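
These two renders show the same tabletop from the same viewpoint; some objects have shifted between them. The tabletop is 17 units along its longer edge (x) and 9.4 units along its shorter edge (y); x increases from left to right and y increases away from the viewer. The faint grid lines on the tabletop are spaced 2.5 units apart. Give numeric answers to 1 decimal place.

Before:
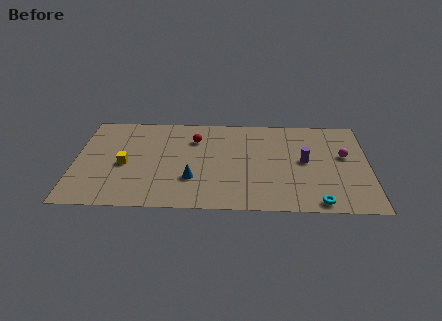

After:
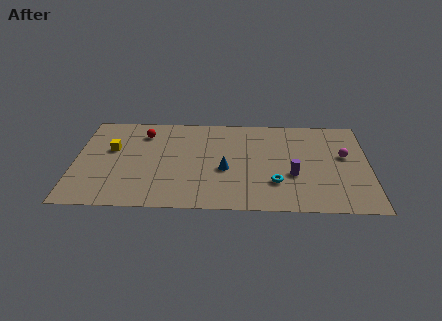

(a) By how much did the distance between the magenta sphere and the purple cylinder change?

+1.2

The distance was about 2.4 in the first image and 3.6 in the second, so they moved 1.2 units further apart.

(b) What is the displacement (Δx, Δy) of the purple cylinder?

(-0.7, -1.4)

The purple cylinder started near (13.3, 4.9) and ended near (12.6, 3.5).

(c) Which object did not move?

the magenta sphere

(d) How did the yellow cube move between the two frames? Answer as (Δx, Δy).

(-0.8, 1.5)

The yellow cube was at about (2.9, 4.2) and moved to about (2.1, 5.7).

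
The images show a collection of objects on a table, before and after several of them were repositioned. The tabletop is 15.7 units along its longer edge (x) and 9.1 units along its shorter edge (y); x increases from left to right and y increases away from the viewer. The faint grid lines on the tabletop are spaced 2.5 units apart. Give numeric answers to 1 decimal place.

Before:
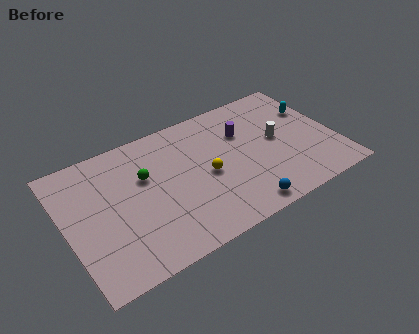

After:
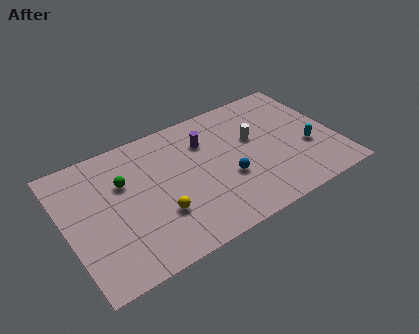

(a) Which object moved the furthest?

the yellow sphere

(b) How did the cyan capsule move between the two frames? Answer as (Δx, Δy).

(-0.8, -2.7)

From the two frames, the cyan capsule sits at roughly (14.8, 6.1) before and (14.0, 3.4) after.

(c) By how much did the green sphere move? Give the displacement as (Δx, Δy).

(-1.2, 0.2)

From the two frames, the green sphere sits at roughly (4.7, 5.8) before and (3.5, 6.0) after.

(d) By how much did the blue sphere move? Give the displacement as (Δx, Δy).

(-0.4, 2.4)

The blue sphere started near (9.6, 1.0) and ended near (9.2, 3.4).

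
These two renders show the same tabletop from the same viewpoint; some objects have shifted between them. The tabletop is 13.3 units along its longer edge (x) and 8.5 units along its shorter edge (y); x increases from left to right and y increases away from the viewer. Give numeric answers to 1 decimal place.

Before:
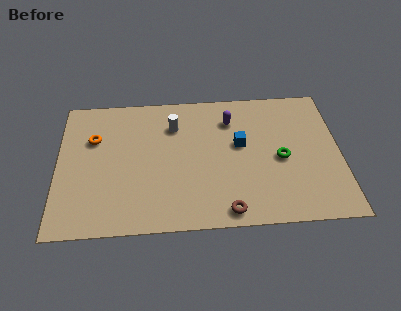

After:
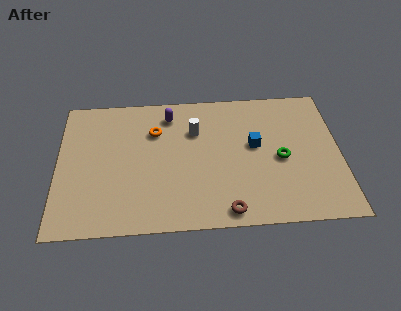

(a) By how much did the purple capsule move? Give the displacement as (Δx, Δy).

(-2.9, 0.5)

The purple capsule was at about (8.2, 6.5) and moved to about (5.3, 7.0).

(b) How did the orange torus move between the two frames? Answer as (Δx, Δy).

(2.9, 0.3)

From the two frames, the orange torus sits at roughly (1.7, 5.7) before and (4.6, 6.0) after.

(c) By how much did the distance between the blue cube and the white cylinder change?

-0.4

Before: roughly 3.4 units apart; after: 3.0. That's 0.4 units closer together.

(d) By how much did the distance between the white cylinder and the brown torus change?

-0.7

Before: roughly 5.9 units apart; after: 5.2. That's 0.7 units closer together.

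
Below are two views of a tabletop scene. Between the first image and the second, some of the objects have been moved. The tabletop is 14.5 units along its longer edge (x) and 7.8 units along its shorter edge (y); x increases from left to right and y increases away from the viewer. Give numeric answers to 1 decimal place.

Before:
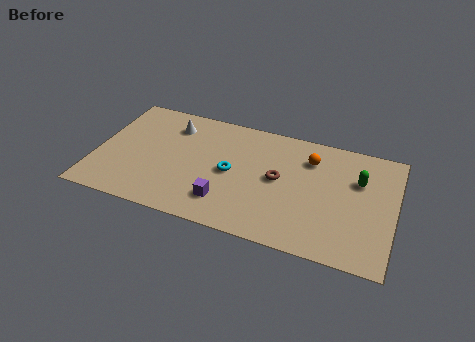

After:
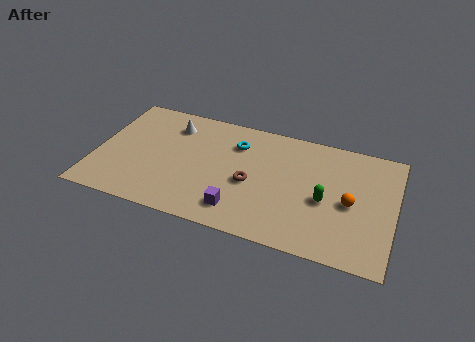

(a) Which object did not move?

the white cone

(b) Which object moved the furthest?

the orange sphere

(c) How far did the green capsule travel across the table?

2.3

From (12.7, 5.2) to (11.2, 3.4), the green capsule covered √(1.5² + 1.8²) ≈ 2.3 units.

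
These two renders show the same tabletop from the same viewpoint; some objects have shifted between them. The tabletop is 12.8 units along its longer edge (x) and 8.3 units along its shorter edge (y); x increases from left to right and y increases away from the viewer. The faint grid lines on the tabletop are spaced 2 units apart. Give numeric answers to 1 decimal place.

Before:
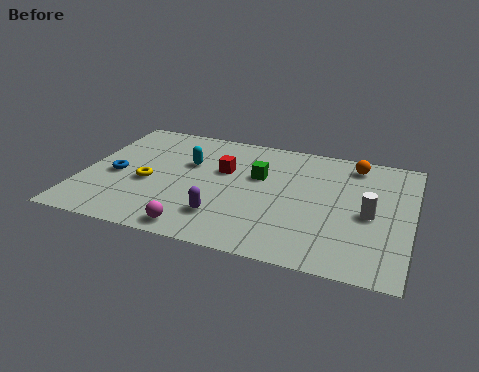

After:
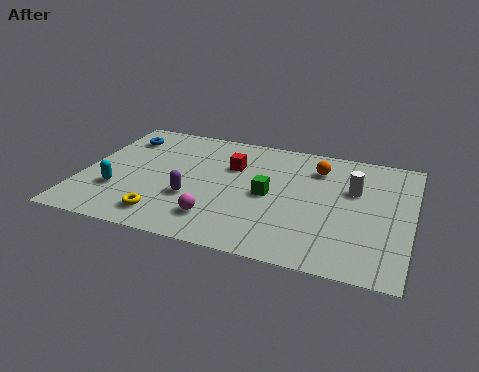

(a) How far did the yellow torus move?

2.3

From (2.6, 3.5) to (3.5, 1.4), the yellow torus covered √(0.9² + 2.1²) ≈ 2.3 units.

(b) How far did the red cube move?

0.5

From (5.4, 5.2) to (5.7, 5.6), the red cube covered √(0.3² + 0.4²) ≈ 0.5 units.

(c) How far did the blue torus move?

2.8

From (1.3, 3.7) to (1.2, 6.5), the blue torus covered √(0.1² + 2.8²) ≈ 2.8 units.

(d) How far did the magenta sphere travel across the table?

1.1

The magenta sphere was near (4.8, 0.9) before and (5.5, 1.8) after, so it travelled √(0.7² + 0.9²) ≈ 1.1 units.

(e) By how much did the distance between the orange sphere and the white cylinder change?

-1.5

The distance was about 3.4 in the first image and 1.9 in the second, so they moved 1.5 units closer together.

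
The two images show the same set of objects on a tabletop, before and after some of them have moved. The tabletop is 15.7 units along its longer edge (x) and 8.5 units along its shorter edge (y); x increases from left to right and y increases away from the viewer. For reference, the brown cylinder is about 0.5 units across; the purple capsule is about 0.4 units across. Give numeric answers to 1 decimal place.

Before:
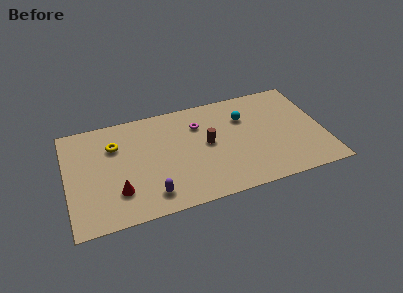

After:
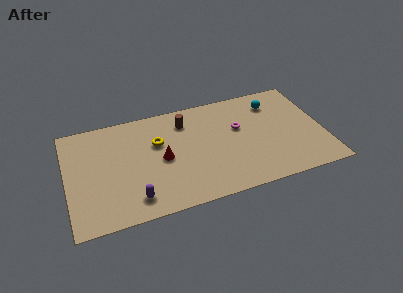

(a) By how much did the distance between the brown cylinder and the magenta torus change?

+1.8

They were about 1.7 units apart before and 3.5 after — 1.8 units further apart.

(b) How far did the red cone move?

3.3

From (3.0, 2.3) to (5.8, 4.1), the red cone covered √(2.8² + 1.8²) ≈ 3.3 units.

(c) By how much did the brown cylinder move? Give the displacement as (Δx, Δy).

(-1.2, 2.2)

The brown cylinder started near (8.6, 4.5) and ended near (7.4, 6.7).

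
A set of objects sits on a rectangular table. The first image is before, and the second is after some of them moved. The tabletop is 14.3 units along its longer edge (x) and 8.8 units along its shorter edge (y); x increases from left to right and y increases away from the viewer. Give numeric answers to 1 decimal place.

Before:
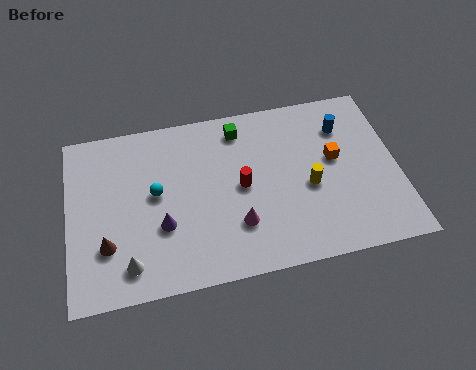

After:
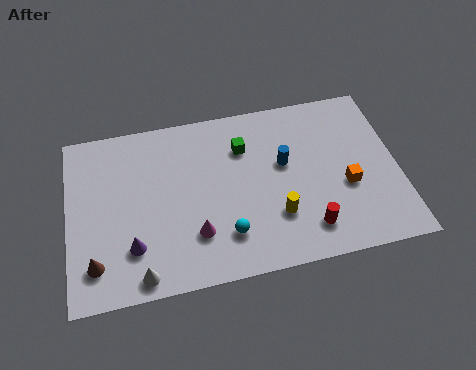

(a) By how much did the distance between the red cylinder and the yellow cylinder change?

-1.4

They were about 3.0 units apart before and 1.6 after — 1.4 units closer together.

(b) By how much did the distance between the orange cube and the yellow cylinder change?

+1.5

The distance was about 1.7 in the first image and 3.2 in the second, so they moved 1.5 units further apart.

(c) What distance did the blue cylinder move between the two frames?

3.0

The blue cylinder moved from about (12.1, 6.6) to (9.4, 5.2), a distance of √(2.7² + 1.4²) ≈ 3.0.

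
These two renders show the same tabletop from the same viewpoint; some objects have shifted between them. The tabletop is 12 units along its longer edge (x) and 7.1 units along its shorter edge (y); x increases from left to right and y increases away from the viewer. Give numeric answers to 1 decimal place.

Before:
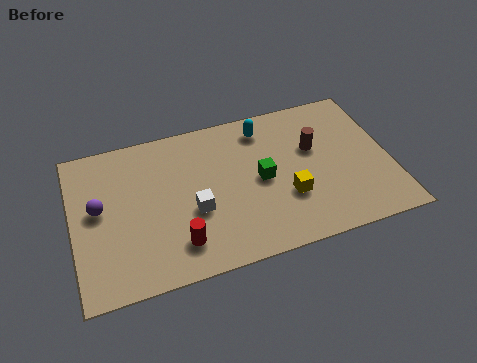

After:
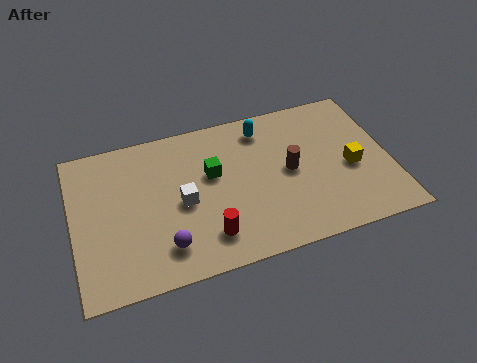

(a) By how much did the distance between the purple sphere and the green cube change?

-2.7

Before: roughly 6.1 units apart; after: 3.4. That's 2.7 units closer together.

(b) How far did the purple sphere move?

3.3

The purple sphere was near (1.0, 3.9) before and (3.3, 1.5) after, so it travelled √(2.3² + 2.4²) ≈ 3.3 units.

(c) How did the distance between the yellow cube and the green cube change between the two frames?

+3.9

Before: roughly 1.4 units apart; after: 5.3. That's 3.9 units further apart.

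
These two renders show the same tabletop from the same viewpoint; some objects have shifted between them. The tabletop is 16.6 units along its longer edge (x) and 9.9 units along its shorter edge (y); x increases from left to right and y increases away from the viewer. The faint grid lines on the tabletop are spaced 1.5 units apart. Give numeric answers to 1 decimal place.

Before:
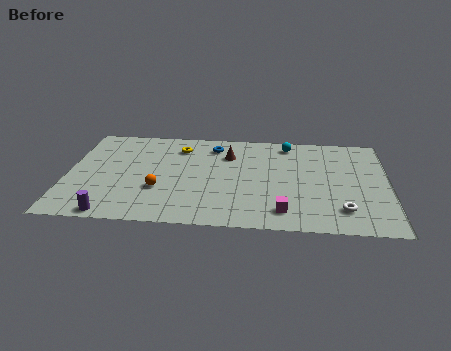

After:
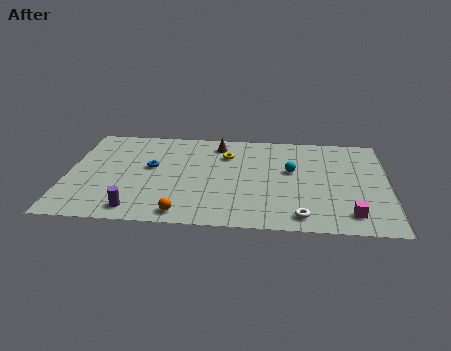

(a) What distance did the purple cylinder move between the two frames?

1.3

From (2.5, 0.8) to (3.7, 1.3), the purple cylinder covered √(1.2² + 0.5²) ≈ 1.3 units.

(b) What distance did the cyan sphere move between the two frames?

2.8

The cyan sphere moved from about (11.4, 8.6) to (11.6, 5.8), a distance of √(0.2² + 2.8²) ≈ 2.8.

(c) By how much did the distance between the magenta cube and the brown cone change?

+3.3

The distance was about 6.2 in the first image and 9.5 in the second, so they moved 3.3 units further apart.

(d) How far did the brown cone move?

1.3

The brown cone moved from about (8.3, 7.2) to (7.7, 8.3), a distance of √(0.6² + 1.1²) ≈ 1.3.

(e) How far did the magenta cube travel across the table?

3.4

From (11.2, 1.7) to (14.6, 1.7), the magenta cube covered √(3.4² + 0.0²) ≈ 3.4 units.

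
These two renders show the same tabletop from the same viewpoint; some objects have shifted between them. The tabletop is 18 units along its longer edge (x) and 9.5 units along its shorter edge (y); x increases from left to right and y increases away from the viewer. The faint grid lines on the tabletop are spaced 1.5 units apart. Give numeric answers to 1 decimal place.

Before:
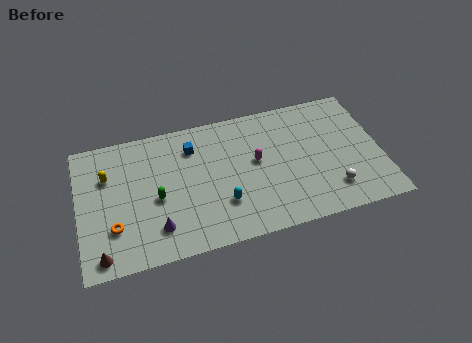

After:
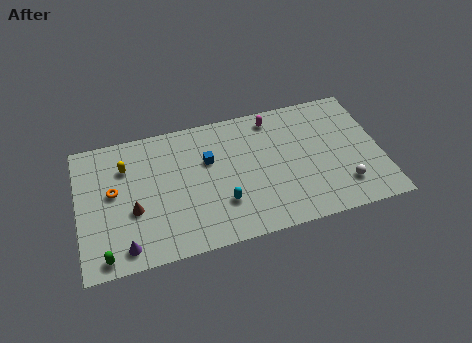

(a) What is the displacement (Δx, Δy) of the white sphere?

(0.7, 0.1)

From the two frames, the white sphere sits at roughly (14.9, 2.1) before and (15.6, 2.2) after.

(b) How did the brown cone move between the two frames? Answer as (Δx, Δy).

(2.0, 2.6)

The brown cone started near (1.2, 1.1) and ended near (3.2, 3.7).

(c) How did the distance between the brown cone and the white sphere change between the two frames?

-1.2

They were about 13.7 units apart before and 12.5 after — 1.2 units closer together.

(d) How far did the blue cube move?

1.5

The blue cube moved from about (6.9, 7.3) to (7.8, 6.1), a distance of √(0.9² + 1.2²) ≈ 1.5.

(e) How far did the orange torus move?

2.5

The orange torus moved from about (2.0, 2.8) to (2.1, 5.3), a distance of √(0.1² + 2.5²) ≈ 2.5.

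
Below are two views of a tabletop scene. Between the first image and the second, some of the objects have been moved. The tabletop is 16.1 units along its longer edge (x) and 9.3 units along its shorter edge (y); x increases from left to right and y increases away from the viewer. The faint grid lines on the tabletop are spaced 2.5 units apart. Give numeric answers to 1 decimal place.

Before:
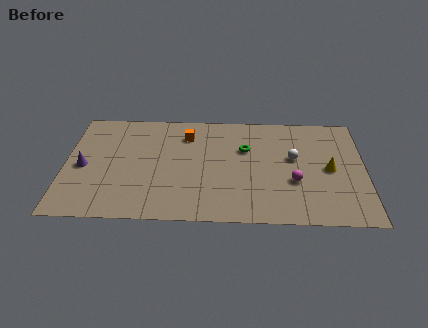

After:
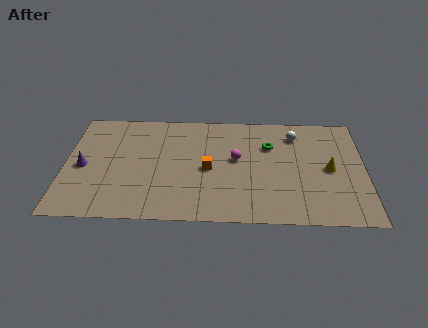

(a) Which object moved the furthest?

the magenta sphere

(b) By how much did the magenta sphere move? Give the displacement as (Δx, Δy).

(-3.1, 1.8)

The magenta sphere started near (12.3, 3.4) and ended near (9.2, 5.2).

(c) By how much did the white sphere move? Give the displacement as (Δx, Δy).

(0.1, 2.0)

The white sphere was at about (12.3, 5.4) and moved to about (12.4, 7.4).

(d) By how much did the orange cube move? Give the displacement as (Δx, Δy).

(1.2, -2.9)

The orange cube was at about (6.5, 7.2) and moved to about (7.7, 4.3).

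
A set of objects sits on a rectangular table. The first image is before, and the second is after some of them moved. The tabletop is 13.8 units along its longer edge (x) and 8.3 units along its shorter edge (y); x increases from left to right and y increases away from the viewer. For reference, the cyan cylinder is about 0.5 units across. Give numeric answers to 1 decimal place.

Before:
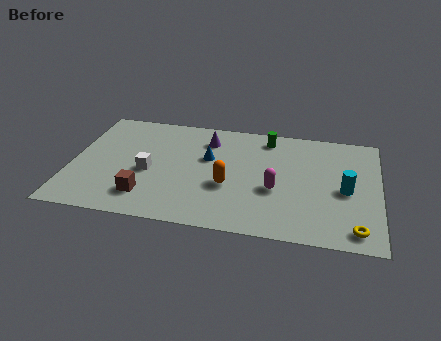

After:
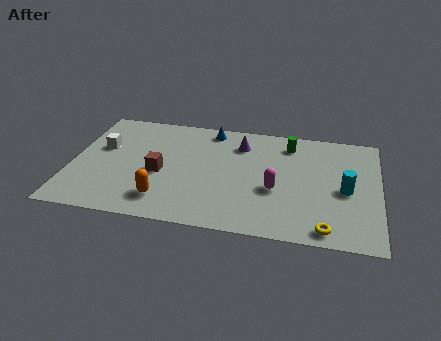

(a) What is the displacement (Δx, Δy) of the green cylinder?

(1.0, -0.3)

The green cylinder was at about (8.7, 7.1) and moved to about (9.7, 6.8).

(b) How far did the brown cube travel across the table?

1.9

From (3.5, 1.8) to (4.0, 3.6), the brown cube covered √(0.5² + 1.8²) ≈ 1.9 units.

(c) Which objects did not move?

the cyan cylinder and the magenta capsule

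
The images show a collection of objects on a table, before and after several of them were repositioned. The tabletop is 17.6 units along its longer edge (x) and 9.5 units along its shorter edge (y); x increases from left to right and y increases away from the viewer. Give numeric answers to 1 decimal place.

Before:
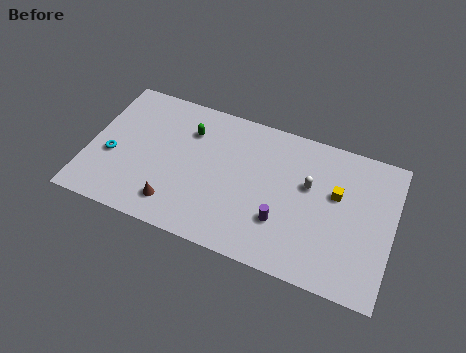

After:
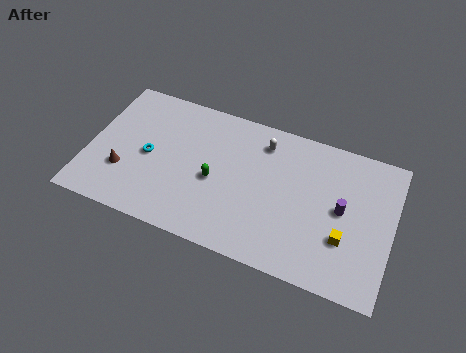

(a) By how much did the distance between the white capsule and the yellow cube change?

+5.3

They were about 1.6 units apart before and 6.9 after — 5.3 units further apart.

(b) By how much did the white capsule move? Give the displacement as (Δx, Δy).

(-2.8, 1.9)

The white capsule started near (12.7, 5.8) and ended near (9.9, 7.7).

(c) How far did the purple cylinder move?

3.9

From (11.4, 2.9) to (14.7, 4.9), the purple cylinder covered √(3.3² + 2.0²) ≈ 3.9 units.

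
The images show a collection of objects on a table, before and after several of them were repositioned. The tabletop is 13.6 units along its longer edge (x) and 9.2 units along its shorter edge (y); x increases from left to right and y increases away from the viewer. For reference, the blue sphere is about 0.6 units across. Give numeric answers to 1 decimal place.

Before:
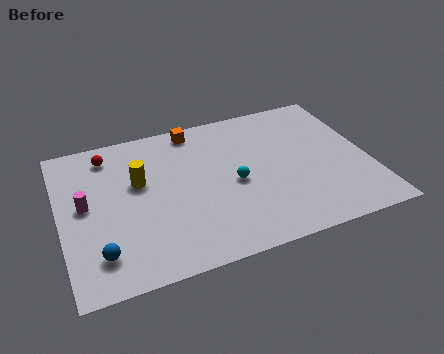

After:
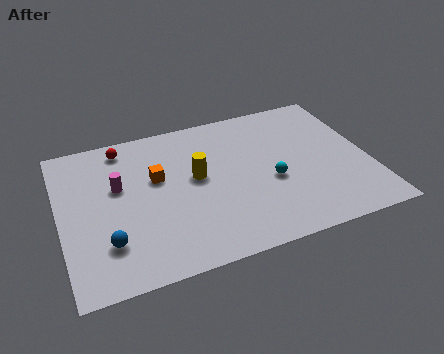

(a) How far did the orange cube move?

3.2

The orange cube was near (6.2, 8.2) before and (4.3, 5.6) after, so it travelled √(1.9² + 2.6²) ≈ 3.2 units.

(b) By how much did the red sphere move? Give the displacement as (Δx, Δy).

(0.7, 0.3)

The red sphere was at about (2.3, 7.7) and moved to about (3.0, 8.0).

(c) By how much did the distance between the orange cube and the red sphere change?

-1.2

They were about 3.9 units apart before and 2.7 after — 1.2 units closer together.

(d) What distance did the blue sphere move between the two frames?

0.6

From (1.5, 1.9) to (1.9, 2.4), the blue sphere covered √(0.4² + 0.5²) ≈ 0.6 units.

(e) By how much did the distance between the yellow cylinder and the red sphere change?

+1.8

They were about 2.4 units apart before and 4.2 after — 1.8 units further apart.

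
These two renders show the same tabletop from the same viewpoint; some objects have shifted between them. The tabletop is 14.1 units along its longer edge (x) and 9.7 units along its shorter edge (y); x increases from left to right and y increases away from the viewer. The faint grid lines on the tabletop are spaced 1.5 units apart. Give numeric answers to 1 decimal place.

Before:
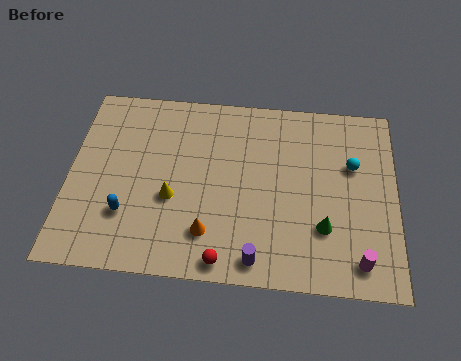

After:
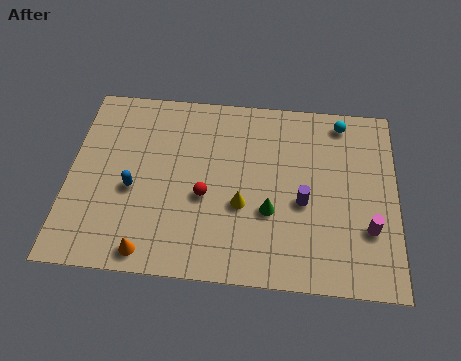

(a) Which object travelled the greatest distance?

the purple cylinder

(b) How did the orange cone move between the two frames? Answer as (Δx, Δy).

(-2.5, -1.2)

The orange cone was at about (6.1, 2.2) and moved to about (3.6, 1.0).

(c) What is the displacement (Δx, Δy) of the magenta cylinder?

(0.4, 1.6)

From the two frames, the magenta cylinder sits at roughly (12.5, 1.4) before and (12.9, 3.0) after.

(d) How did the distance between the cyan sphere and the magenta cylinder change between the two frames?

+0.8

Before: roughly 4.8 units apart; after: 5.6. That's 0.8 units further apart.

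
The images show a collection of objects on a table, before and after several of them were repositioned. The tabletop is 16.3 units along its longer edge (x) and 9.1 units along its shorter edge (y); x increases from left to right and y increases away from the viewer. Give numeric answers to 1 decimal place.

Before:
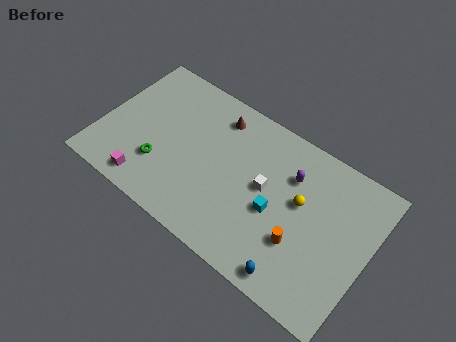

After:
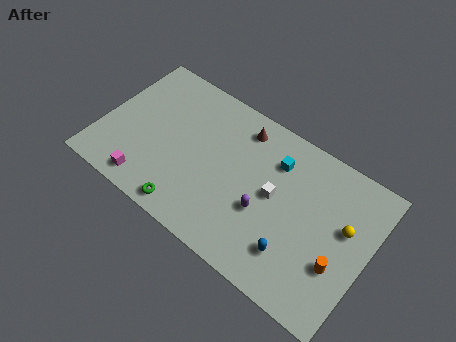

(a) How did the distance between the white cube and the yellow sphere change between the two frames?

+2.1

They were about 2.1 units apart before and 4.2 after — 2.1 units further apart.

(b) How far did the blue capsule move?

1.2

The blue capsule was near (12.6, 1.0) before and (12.3, 2.2) after, so it travelled √(0.3² + 1.2²) ≈ 1.2 units.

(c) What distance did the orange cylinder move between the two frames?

2.3

From (12.5, 3.0) to (14.8, 3.1), the orange cylinder covered √(2.3² + 0.1²) ≈ 2.3 units.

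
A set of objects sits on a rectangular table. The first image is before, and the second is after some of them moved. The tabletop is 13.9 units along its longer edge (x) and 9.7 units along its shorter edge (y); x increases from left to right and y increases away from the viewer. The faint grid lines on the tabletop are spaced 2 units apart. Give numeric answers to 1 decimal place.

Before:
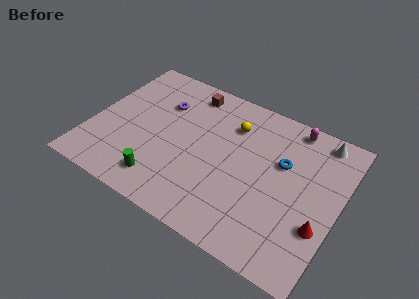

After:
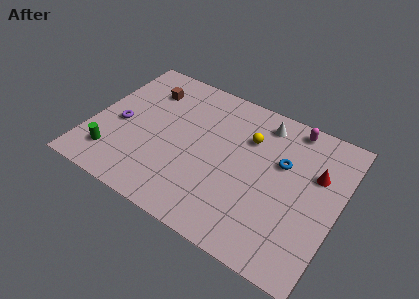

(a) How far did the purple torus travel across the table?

3.2

From (3.6, 6.8) to (1.6, 4.3), the purple torus covered √(2.0² + 2.5²) ≈ 3.2 units.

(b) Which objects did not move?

the blue torus and the magenta capsule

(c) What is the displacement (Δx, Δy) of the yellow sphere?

(1.0, -0.4)

The yellow sphere was at about (7.6, 7.2) and moved to about (8.6, 6.8).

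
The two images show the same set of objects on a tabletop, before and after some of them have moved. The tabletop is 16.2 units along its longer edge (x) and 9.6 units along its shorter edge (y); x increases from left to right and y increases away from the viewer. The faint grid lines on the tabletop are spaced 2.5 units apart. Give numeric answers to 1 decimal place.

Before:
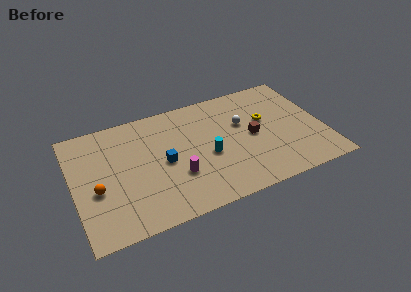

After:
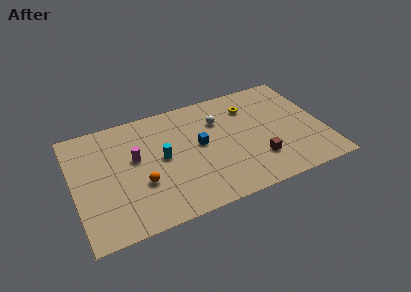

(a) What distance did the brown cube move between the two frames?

2.1

The brown cube was near (11.6, 4.7) before and (11.7, 2.6) after, so it travelled √(0.1² + 2.1²) ≈ 2.1 units.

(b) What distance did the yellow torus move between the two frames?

1.7

The yellow torus moved from about (12.6, 5.8) to (11.7, 7.3), a distance of √(0.9² + 1.5²) ≈ 1.7.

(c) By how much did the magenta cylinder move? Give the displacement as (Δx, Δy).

(-2.5, 2.4)

From the two frames, the magenta cylinder sits at roughly (6.5, 3.2) before and (4.0, 5.6) after.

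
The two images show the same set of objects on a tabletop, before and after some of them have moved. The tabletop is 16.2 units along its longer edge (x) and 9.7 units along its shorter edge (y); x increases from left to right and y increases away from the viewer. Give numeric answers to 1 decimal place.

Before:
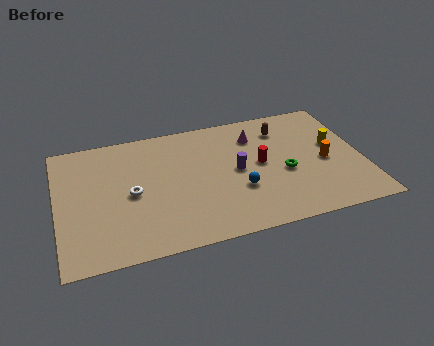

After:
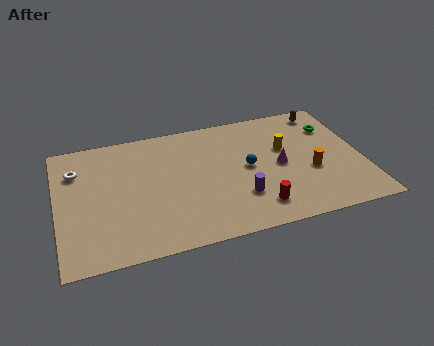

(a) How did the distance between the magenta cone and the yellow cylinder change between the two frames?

-3.1

The distance was about 4.5 in the first image and 1.4 in the second, so they moved 3.1 units closer together.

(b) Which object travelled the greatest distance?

the green torus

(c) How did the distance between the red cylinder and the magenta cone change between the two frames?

+1.0

They were about 2.3 units apart before and 3.3 after — 1.0 units further apart.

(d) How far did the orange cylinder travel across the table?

1.0

The orange cylinder was near (14.2, 4.4) before and (13.4, 3.8) after, so it travelled √(0.8² + 0.6²) ≈ 1.0 units.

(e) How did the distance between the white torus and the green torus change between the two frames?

+5.7

They were about 8.1 units apart before and 13.8 after — 5.7 units further apart.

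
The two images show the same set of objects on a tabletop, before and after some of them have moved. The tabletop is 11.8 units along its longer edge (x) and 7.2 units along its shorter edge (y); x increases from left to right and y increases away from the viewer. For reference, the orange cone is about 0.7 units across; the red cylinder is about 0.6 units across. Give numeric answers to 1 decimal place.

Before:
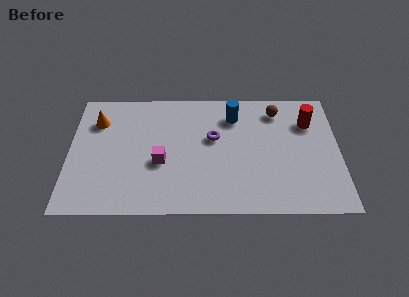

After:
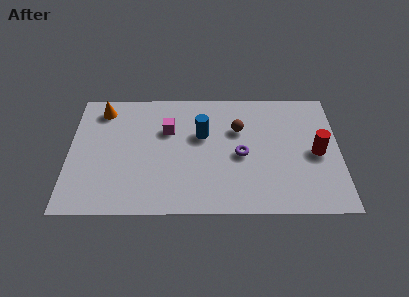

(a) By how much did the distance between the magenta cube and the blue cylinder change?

-2.7

Before: roughly 4.2 units apart; after: 1.5. That's 2.7 units closer together.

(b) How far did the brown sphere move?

2.0

The brown sphere moved from about (9.1, 5.9) to (7.4, 4.8), a distance of √(1.7² + 1.1²) ≈ 2.0.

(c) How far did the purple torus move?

1.6

The purple torus was near (6.3, 4.3) before and (7.5, 3.3) after, so it travelled √(1.2² + 1.0²) ≈ 1.6 units.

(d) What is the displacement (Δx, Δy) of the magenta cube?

(0.3, 1.9)

The magenta cube was at about (4.0, 2.9) and moved to about (4.3, 4.8).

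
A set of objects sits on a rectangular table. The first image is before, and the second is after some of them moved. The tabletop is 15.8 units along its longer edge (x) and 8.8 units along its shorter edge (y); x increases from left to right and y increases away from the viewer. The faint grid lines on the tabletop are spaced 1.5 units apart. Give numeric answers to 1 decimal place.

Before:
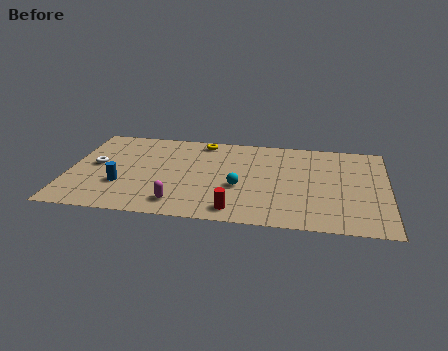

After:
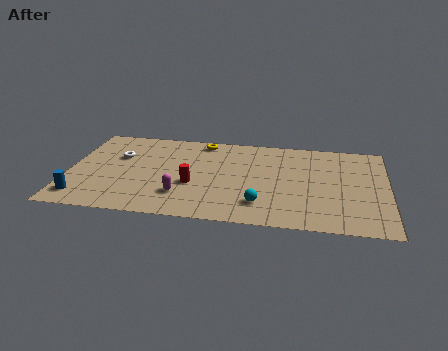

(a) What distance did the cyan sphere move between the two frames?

1.9

From (8.5, 3.5) to (9.6, 2.0), the cyan sphere covered √(1.1² + 1.5²) ≈ 1.9 units.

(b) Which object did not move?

the yellow torus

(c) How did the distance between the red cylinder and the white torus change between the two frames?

-3.5

They were about 7.9 units apart before and 4.4 after — 3.5 units closer together.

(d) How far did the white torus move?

1.5

From (1.3, 4.7) to (2.4, 5.7), the white torus covered √(1.1² + 1.0²) ≈ 1.5 units.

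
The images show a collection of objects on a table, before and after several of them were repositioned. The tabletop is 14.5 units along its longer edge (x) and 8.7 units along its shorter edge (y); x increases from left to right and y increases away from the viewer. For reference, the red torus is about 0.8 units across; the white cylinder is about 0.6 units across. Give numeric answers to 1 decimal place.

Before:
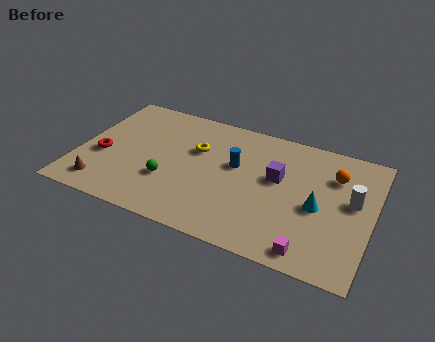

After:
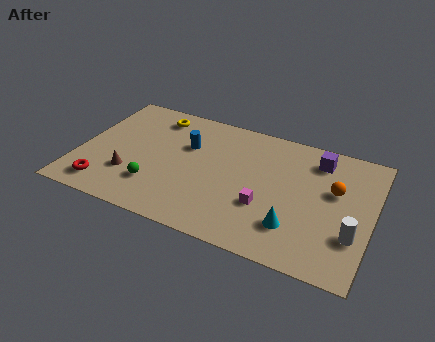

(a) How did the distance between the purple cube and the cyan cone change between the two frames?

+2.5

Before: roughly 2.4 units apart; after: 4.9. That's 2.5 units further apart.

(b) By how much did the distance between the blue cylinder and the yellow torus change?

+0.4

The distance was about 2.0 in the first image and 2.4 in the second, so they moved 0.4 units further apart.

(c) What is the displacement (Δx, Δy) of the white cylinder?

(0.2, -2.2)

From the two frames, the white cylinder sits at roughly (13.5, 4.9) before and (13.7, 2.7) after.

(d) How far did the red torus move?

2.1

The red torus moved from about (1.2, 3.5) to (1.6, 1.4), a distance of √(0.4² + 2.1²) ≈ 2.1.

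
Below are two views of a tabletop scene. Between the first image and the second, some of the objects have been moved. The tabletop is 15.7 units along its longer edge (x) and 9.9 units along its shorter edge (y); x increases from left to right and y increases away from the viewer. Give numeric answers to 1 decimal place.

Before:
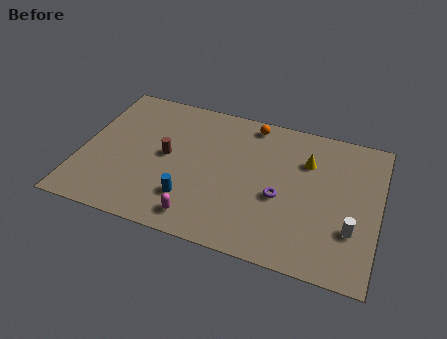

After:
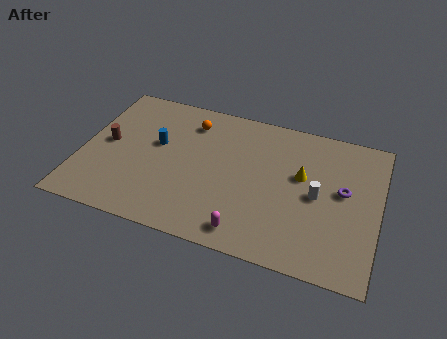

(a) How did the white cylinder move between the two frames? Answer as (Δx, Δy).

(-1.9, 1.7)

The white cylinder was at about (14.4, 3.1) and moved to about (12.5, 4.8).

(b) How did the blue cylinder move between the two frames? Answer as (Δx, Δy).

(-2.1, 3.3)

The blue cylinder started near (6.0, 2.5) and ended near (3.9, 5.8).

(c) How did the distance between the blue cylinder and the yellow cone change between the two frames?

+0.4

They were about 7.3 units apart before and 7.7 after — 0.4 units further apart.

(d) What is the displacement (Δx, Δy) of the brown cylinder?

(-3.2, 0.0)

From the two frames, the brown cylinder sits at roughly (4.5, 5.1) before and (1.3, 5.1) after.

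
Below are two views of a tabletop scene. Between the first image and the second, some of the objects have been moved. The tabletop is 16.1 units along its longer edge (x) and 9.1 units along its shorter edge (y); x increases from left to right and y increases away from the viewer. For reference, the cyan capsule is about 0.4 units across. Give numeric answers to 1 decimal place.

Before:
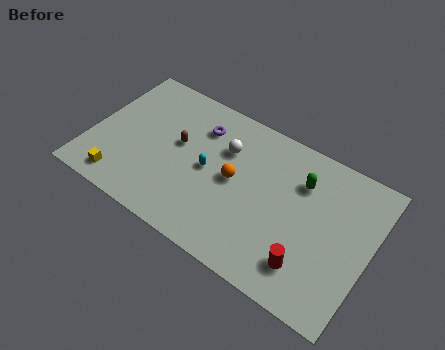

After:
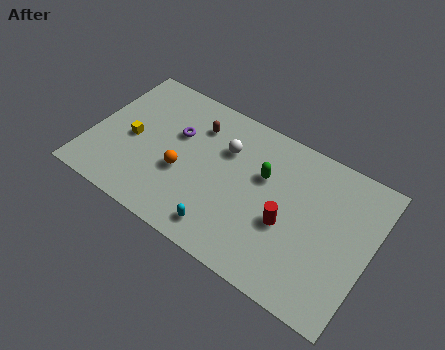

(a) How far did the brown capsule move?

1.9

The brown capsule was near (4.9, 5.2) before and (5.7, 6.9) after, so it travelled √(0.8² + 1.7²) ≈ 1.9 units.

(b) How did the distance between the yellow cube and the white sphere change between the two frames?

-1.7

They were about 7.3 units apart before and 5.6 after — 1.7 units closer together.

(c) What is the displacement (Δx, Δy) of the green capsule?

(-2.1, -0.8)

The green capsule was at about (11.9, 6.6) and moved to about (9.8, 5.8).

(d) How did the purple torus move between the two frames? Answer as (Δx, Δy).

(-1.2, -1.1)

The purple torus was at about (5.9, 6.9) and moved to about (4.7, 5.8).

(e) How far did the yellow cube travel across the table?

2.9

The yellow cube was near (2.2, 1.3) before and (2.3, 4.2) after, so it travelled √(0.1² + 2.9²) ≈ 2.9 units.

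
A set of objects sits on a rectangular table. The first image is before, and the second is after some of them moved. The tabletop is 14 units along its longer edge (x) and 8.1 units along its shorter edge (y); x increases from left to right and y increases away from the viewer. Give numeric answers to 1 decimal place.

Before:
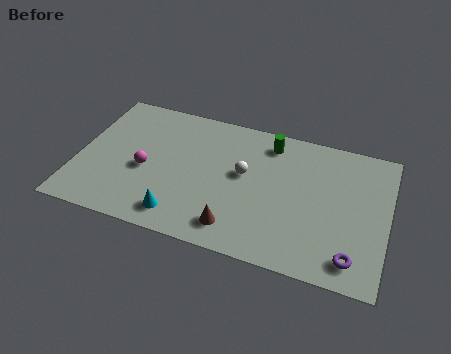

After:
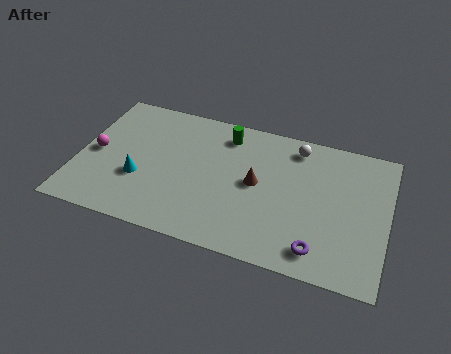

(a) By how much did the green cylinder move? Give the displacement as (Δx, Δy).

(-2.0, -0.1)

The green cylinder was at about (8.5, 6.8) and moved to about (6.5, 6.7).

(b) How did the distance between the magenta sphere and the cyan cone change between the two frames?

-0.5

Before: roughly 2.8 units apart; after: 2.3. That's 0.5 units closer together.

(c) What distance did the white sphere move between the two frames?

3.2

The white sphere was near (7.5, 4.6) before and (9.7, 6.9) after, so it travelled √(2.2² + 2.3²) ≈ 3.2 units.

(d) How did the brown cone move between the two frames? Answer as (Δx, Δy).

(0.7, 2.8)

The brown cone was at about (7.4, 1.4) and moved to about (8.1, 4.2).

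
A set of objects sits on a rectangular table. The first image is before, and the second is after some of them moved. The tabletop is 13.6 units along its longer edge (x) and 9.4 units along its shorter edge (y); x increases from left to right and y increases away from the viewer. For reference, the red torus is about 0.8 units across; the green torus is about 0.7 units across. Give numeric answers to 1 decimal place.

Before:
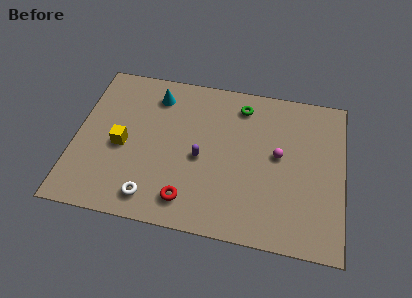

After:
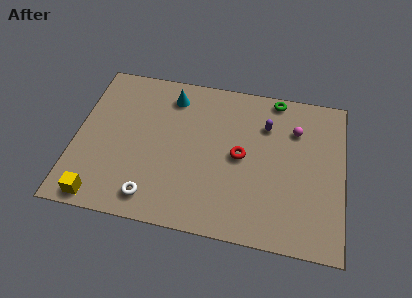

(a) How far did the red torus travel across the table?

4.0

From (5.9, 1.6) to (8.4, 4.7), the red torus covered √(2.5² + 3.1²) ≈ 4.0 units.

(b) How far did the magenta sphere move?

1.9

From (10.3, 5.1) to (11.1, 6.8), the magenta sphere covered √(0.8² + 1.7²) ≈ 1.9 units.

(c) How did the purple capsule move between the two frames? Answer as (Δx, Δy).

(3.2, 2.6)

The purple capsule was at about (6.4, 4.2) and moved to about (9.6, 6.8).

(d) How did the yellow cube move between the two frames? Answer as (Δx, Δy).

(-0.9, -3.3)

The yellow cube was at about (2.4, 4.2) and moved to about (1.5, 0.9).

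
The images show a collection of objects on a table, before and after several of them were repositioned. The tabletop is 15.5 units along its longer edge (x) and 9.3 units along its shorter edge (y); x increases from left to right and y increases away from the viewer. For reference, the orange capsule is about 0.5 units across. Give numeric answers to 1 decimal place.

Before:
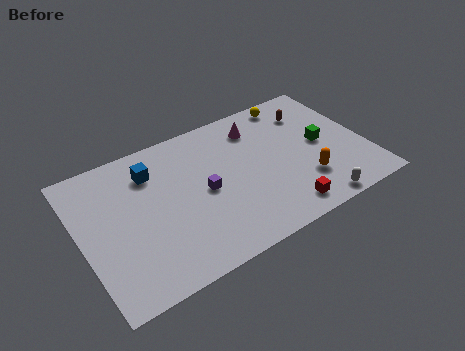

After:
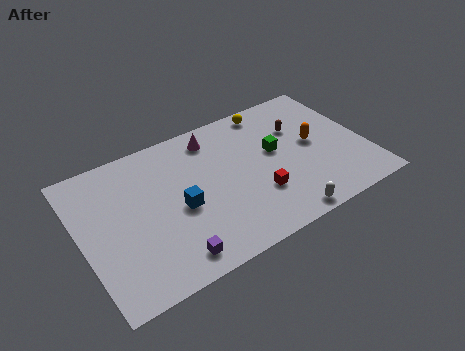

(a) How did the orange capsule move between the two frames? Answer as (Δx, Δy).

(0.9, 2.3)

The orange capsule was at about (11.9, 2.6) and moved to about (12.8, 4.9).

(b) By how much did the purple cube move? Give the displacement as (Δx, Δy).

(-2.3, -3.2)

The purple cube was at about (6.6, 4.5) and moved to about (4.3, 1.3).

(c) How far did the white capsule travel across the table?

1.8

The white capsule moved from about (12.1, 0.8) to (10.3, 0.8), a distance of √(1.8² + 0.0²) ≈ 1.8.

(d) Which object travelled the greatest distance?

the purple cube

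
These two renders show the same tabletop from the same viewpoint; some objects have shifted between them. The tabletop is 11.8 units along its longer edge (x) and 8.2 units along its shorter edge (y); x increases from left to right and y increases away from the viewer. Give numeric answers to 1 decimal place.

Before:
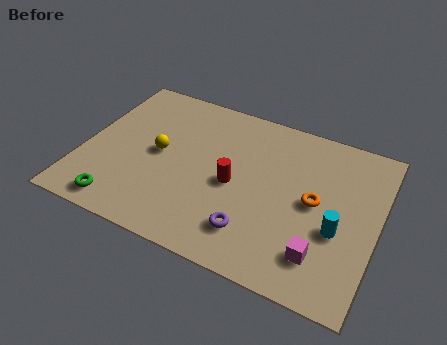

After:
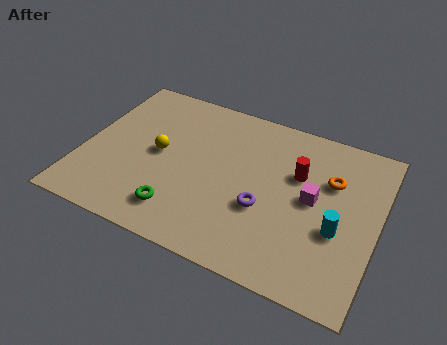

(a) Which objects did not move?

the cyan cylinder and the yellow sphere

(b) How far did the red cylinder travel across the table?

2.8

From (6.1, 3.8) to (8.5, 5.3), the red cylinder covered √(2.4² + 1.5²) ≈ 2.8 units.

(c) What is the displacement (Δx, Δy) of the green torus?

(2.3, 0.6)

The green torus started near (1.9, 1.0) and ended near (4.2, 1.6).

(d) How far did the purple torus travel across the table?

1.3

The purple torus was near (7.1, 1.8) before and (7.4, 3.1) after, so it travelled √(0.3² + 1.3²) ≈ 1.3 units.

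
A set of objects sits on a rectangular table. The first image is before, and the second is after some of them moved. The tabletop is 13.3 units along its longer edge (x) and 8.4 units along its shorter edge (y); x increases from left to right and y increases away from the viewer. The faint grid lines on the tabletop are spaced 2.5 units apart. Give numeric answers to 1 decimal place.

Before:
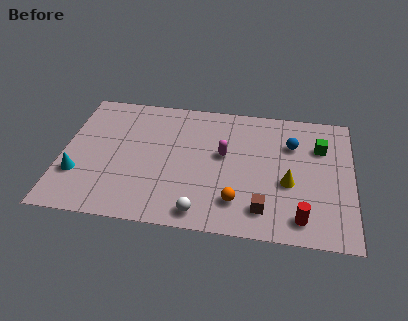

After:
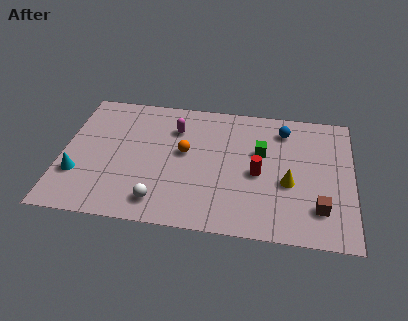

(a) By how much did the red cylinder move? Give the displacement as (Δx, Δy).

(-2.0, 2.5)

The red cylinder was at about (11.0, 1.3) and moved to about (9.0, 3.8).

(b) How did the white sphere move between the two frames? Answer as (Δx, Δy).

(-1.9, 0.4)

The white sphere started near (6.5, 1.0) and ended near (4.6, 1.4).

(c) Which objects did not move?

the yellow cone and the cyan cone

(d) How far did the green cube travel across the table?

2.8

The green cube moved from about (11.8, 5.9) to (9.1, 5.2), a distance of √(2.7² + 0.7²) ≈ 2.8.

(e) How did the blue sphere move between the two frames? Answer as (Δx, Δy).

(-0.4, 0.9)

The blue sphere was at about (10.5, 5.9) and moved to about (10.1, 6.8).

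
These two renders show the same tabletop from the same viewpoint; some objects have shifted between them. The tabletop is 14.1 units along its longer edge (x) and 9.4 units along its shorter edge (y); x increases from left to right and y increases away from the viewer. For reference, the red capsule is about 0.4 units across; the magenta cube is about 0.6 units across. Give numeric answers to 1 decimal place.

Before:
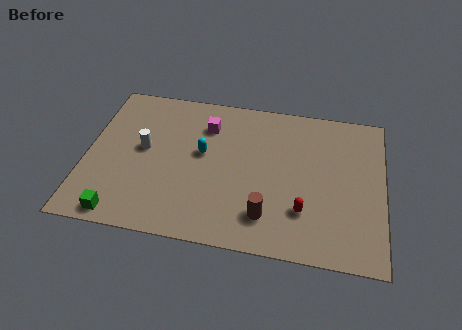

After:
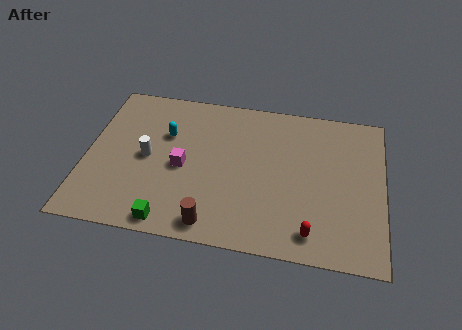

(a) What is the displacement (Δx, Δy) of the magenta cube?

(-1.0, -2.8)

The magenta cube started near (5.6, 7.1) and ended near (4.6, 4.3).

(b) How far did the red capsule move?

1.3

The red capsule moved from about (10.4, 2.6) to (10.8, 1.4), a distance of √(0.4² + 1.2²) ≈ 1.3.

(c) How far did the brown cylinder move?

2.7

The brown cylinder was near (8.7, 2.0) before and (6.2, 1.1) after, so it travelled √(2.5² + 0.9²) ≈ 2.7 units.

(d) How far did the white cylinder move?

0.5

From (2.7, 5.1) to (2.9, 4.6), the white cylinder covered √(0.2² + 0.5²) ≈ 0.5 units.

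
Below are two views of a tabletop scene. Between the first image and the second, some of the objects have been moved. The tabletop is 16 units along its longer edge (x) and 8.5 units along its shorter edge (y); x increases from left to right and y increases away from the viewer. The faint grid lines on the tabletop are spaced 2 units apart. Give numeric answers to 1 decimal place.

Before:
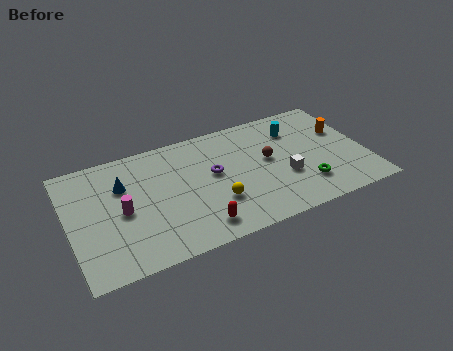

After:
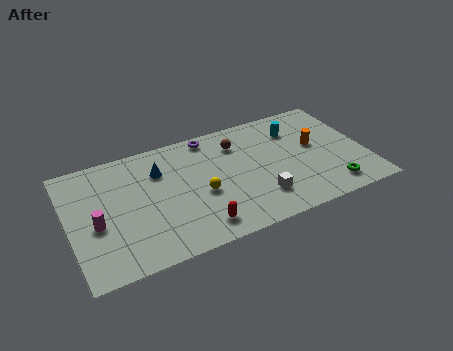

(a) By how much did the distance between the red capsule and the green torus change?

+1.3

The distance was about 5.9 in the first image and 7.2 in the second, so they moved 1.3 units further apart.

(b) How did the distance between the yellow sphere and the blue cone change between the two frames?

-2.4

Before: roughly 5.6 units apart; after: 3.2. That's 2.4 units closer together.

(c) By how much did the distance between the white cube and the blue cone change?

-2.5

They were about 8.9 units apart before and 6.4 after — 2.5 units closer together.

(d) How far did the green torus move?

1.5

From (12.5, 2.1) to (13.8, 1.4), the green torus covered √(1.3² + 0.7²) ≈ 1.5 units.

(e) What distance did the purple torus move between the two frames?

2.8

From (7.8, 4.8) to (7.9, 7.6), the purple torus covered √(0.1² + 2.8²) ≈ 2.8 units.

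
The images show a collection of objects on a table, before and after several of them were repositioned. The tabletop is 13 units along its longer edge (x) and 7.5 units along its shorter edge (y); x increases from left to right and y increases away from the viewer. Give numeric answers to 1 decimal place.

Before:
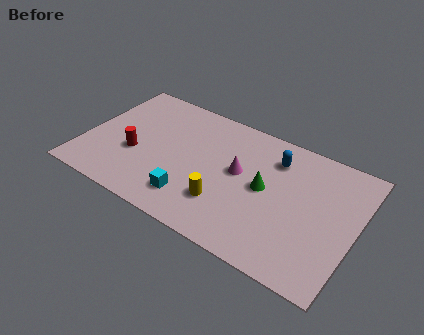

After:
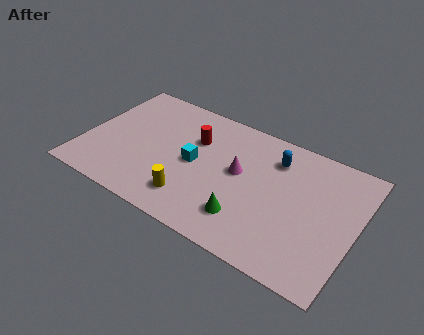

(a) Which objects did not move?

the magenta cone and the blue capsule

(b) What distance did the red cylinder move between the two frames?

3.4

The red cylinder was near (2.5, 2.9) before and (5.1, 5.1) after, so it travelled √(2.6² + 2.2²) ≈ 3.4 units.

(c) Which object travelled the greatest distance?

the red cylinder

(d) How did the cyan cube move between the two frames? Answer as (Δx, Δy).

(-0.2, 2.1)

The cyan cube started near (5.5, 1.6) and ended near (5.3, 3.7).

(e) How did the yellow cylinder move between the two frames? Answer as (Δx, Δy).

(-1.5, -0.5)

From the two frames, the yellow cylinder sits at roughly (7.0, 2.1) before and (5.5, 1.6) after.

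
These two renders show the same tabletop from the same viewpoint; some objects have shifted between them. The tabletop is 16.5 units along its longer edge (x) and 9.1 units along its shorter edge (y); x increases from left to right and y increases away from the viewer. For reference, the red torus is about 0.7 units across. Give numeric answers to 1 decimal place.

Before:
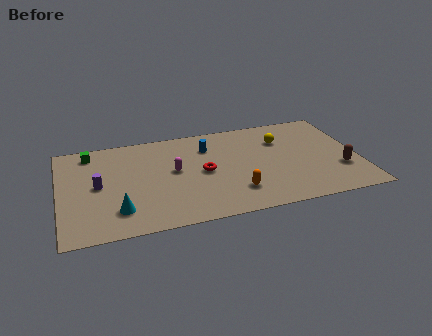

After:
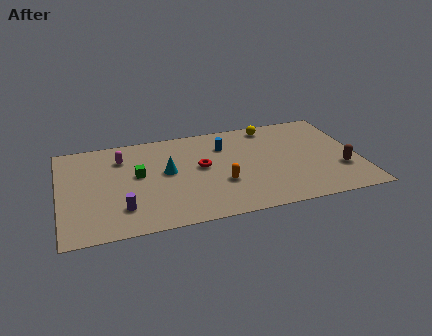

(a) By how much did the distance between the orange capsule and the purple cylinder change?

-2.2

Before: roughly 7.8 units apart; after: 5.6. That's 2.2 units closer together.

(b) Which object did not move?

the brown capsule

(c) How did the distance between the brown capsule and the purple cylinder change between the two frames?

-1.3

The distance was about 13.4 in the first image and 12.1 in the second, so they moved 1.3 units closer together.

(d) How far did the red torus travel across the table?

0.5

From (7.9, 4.5) to (7.8, 5.0), the red torus covered √(0.1² + 0.5²) ≈ 0.5 units.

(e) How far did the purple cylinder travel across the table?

2.7

From (2.1, 4.6) to (3.3, 2.2), the purple cylinder covered √(1.2² + 2.4²) ≈ 2.7 units.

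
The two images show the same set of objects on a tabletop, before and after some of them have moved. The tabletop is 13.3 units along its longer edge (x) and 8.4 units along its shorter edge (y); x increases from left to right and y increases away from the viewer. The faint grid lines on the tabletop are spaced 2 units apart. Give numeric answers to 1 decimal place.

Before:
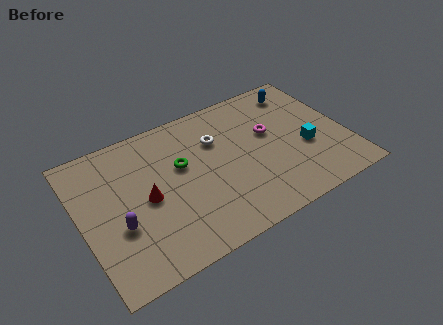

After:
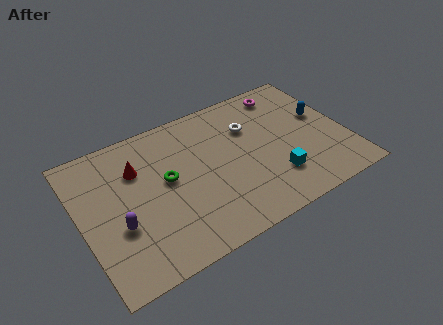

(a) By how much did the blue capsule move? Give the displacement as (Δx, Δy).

(0.8, -2.1)

The blue capsule was at about (11.5, 7.0) and moved to about (12.3, 4.9).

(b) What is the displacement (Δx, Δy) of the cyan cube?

(-1.8, -1.1)

From the two frames, the cyan cube sits at roughly (11.2, 3.3) before and (9.4, 2.2) after.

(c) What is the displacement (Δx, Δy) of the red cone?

(-0.2, 1.9)

The red cone was at about (3.2, 4.0) and moved to about (3.0, 5.9).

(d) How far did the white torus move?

1.7

From (7.0, 5.8) to (8.7, 5.8), the white torus covered √(1.7² + 0.0²) ≈ 1.7 units.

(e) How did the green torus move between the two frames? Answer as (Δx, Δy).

(-0.8, -0.5)

The green torus was at about (5.1, 5.1) and moved to about (4.3, 4.6).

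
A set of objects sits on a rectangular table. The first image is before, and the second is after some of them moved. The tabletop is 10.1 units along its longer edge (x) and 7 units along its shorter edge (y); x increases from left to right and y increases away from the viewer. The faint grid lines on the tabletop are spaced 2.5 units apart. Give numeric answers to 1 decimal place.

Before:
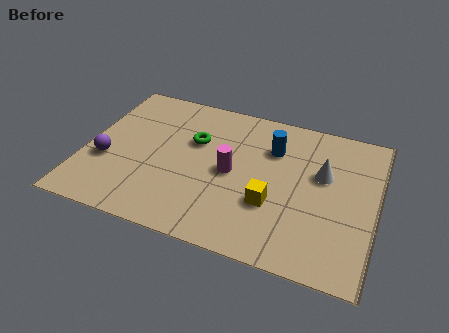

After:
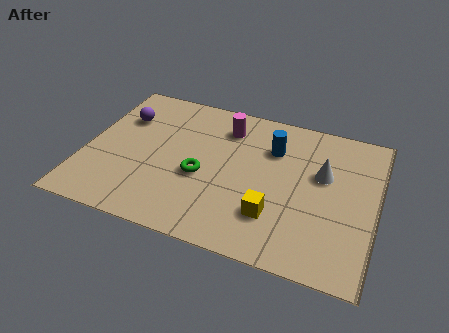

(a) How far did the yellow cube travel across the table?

0.5

The yellow cube was near (6.6, 2.4) before and (6.7, 1.9) after, so it travelled √(0.1² + 0.5²) ≈ 0.5 units.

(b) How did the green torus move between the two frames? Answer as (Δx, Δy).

(0.4, -1.6)

The green torus started near (3.7, 4.5) and ended near (4.1, 2.9).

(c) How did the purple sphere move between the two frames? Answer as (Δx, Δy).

(0.3, 2.3)

The purple sphere was at about (0.8, 2.6) and moved to about (1.1, 4.9).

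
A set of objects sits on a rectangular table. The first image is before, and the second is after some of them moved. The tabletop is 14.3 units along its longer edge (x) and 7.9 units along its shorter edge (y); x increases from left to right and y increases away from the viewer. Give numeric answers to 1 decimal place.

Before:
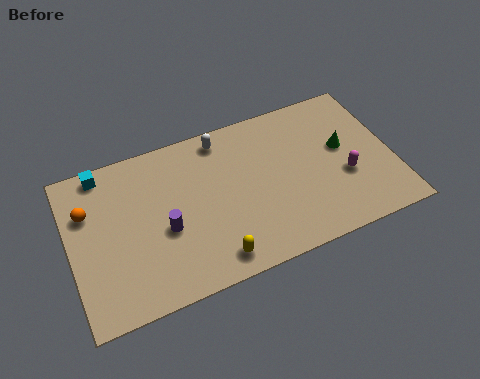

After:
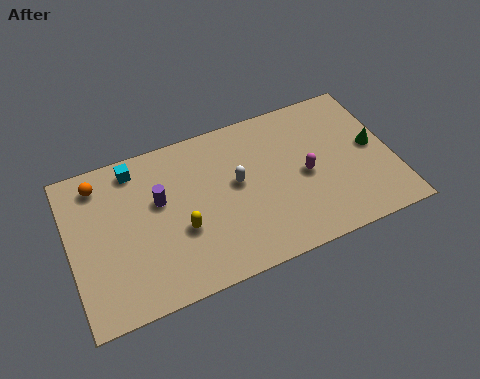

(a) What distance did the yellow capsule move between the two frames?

2.2

The yellow capsule moved from about (6.0, 1.1) to (4.8, 3.0), a distance of √(1.2² + 1.9²) ≈ 2.2.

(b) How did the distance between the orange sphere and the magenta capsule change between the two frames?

-2.1

Before: roughly 11.5 units apart; after: 9.4. That's 2.1 units closer together.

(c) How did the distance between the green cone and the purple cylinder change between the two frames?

+1.3

The distance was about 8.2 in the first image and 9.5 in the second, so they moved 1.3 units further apart.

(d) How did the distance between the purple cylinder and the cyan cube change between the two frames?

-2.3

They were about 4.5 units apart before and 2.2 after — 2.3 units closer together.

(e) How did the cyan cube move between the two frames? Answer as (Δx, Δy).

(1.4, -0.3)

The cyan cube was at about (1.7, 7.1) and moved to about (3.1, 6.8).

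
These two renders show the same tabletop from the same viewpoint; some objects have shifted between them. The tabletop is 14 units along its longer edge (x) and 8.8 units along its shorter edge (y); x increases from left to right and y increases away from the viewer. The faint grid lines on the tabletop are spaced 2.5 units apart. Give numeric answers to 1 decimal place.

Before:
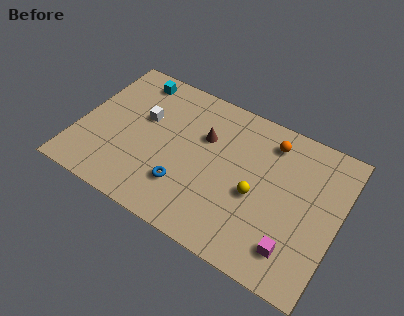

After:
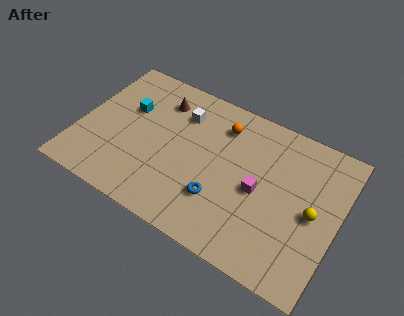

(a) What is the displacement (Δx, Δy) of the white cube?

(1.9, 1.2)

From the two frames, the white cube sits at roughly (3.3, 5.4) before and (5.2, 6.6) after.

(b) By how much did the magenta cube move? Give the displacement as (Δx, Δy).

(-2.2, 2.3)

The magenta cube was at about (12.0, 1.8) and moved to about (9.8, 4.1).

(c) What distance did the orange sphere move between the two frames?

2.6

The orange sphere moved from about (10.0, 7.2) to (7.4, 6.9), a distance of √(2.6² + 0.3²) ≈ 2.6.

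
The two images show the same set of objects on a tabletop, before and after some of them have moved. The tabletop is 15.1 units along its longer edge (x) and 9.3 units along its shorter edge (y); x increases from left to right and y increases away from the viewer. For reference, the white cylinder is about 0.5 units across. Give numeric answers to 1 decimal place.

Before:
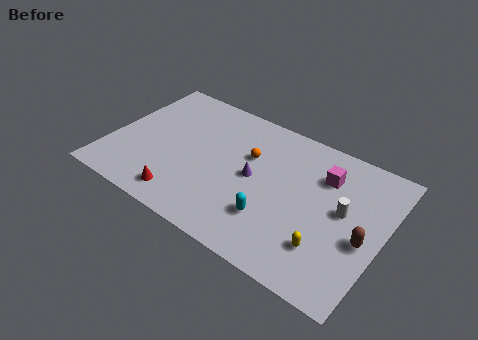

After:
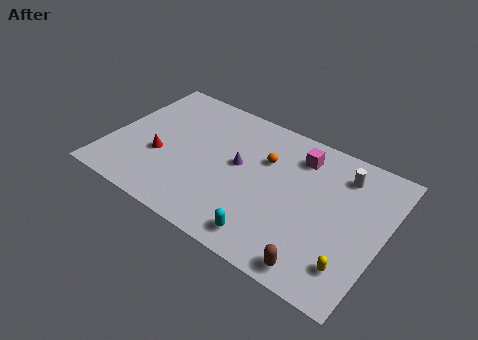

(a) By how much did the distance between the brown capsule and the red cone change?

-0.3

The distance was about 9.9 in the first image and 9.6 in the second, so they moved 0.3 units closer together.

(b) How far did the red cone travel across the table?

2.7

The red cone moved from about (4.6, 1.4) to (2.9, 3.5), a distance of √(1.7² + 2.1²) ≈ 2.7.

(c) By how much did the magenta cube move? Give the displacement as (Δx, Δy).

(-1.5, 0.6)

The magenta cube started near (11.6, 6.8) and ended near (10.1, 7.4).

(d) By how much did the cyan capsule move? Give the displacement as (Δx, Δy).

(0.0, -1.3)

From the two frames, the cyan capsule sits at roughly (9.4, 2.6) before and (9.4, 1.3) after.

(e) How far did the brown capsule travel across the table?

3.5

From (14.2, 3.9) to (12.2, 1.0), the brown capsule covered √(2.0² + 2.9²) ≈ 3.5 units.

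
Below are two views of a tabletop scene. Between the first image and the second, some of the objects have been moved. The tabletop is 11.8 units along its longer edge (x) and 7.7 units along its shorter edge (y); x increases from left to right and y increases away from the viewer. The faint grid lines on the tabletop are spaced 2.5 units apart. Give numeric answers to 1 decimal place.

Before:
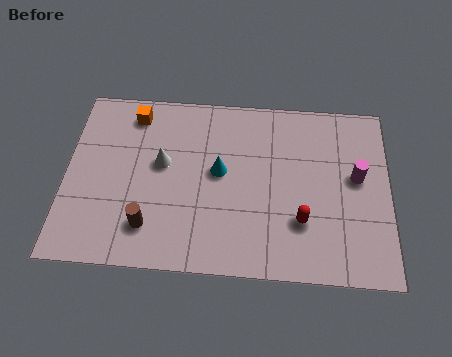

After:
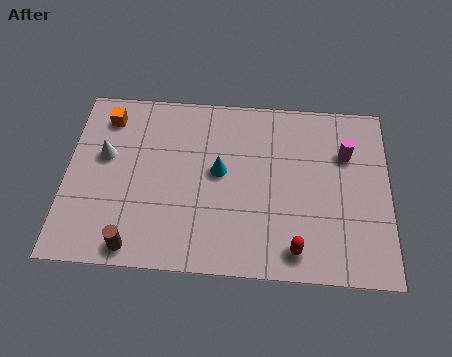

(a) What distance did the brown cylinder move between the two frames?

1.0

The brown cylinder moved from about (3.1, 1.7) to (2.6, 0.8), a distance of √(0.5² + 0.9²) ≈ 1.0.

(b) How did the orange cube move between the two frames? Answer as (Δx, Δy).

(-1.0, -0.2)

From the two frames, the orange cube sits at roughly (2.4, 6.5) before and (1.4, 6.3) after.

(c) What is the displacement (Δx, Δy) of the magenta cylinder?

(-0.4, 1.0)

The magenta cylinder was at about (10.6, 4.3) and moved to about (10.2, 5.3).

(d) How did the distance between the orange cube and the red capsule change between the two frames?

+1.2

The distance was about 7.5 in the first image and 8.7 in the second, so they moved 1.2 units further apart.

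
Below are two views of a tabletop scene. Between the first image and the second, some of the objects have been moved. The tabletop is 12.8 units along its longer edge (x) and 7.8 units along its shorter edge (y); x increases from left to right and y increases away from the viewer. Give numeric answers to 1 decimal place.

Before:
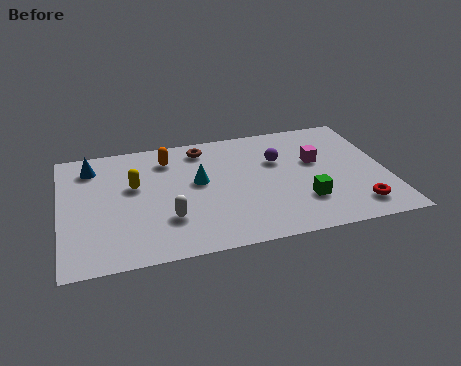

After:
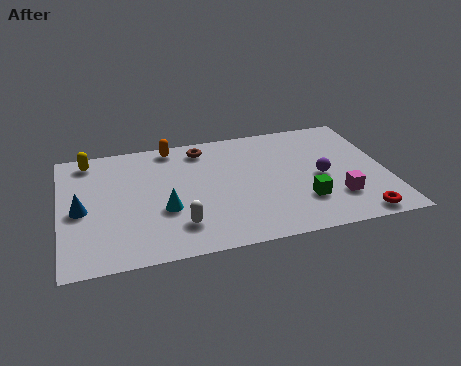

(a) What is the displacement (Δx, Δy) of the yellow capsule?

(-1.7, 2.1)

The yellow capsule was at about (2.9, 4.7) and moved to about (1.2, 6.8).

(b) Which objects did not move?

the brown torus and the green cube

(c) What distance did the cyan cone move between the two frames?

2.1

The cyan cone was near (5.4, 4.4) before and (4.0, 2.9) after, so it travelled √(1.4² + 1.5²) ≈ 2.1 units.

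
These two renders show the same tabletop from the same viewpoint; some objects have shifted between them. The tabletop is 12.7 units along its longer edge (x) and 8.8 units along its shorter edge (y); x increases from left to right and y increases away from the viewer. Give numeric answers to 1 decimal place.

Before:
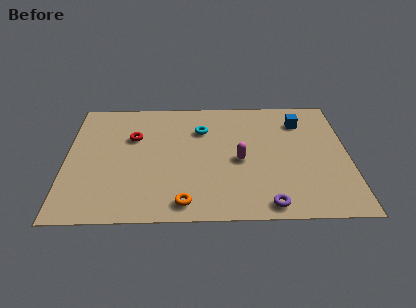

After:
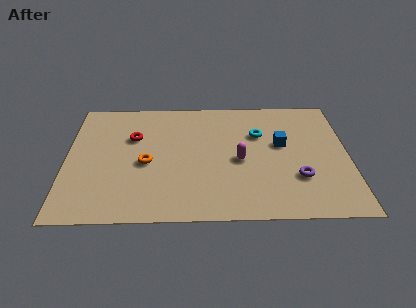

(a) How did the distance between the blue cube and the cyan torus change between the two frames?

-3.2

The distance was about 4.5 in the first image and 1.3 in the second, so they moved 3.2 units closer together.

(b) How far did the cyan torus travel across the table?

2.6

The cyan torus was near (6.1, 6.3) before and (8.7, 5.9) after, so it travelled √(2.6² + 0.4²) ≈ 2.6 units.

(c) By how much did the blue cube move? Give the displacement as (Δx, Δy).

(-0.9, -1.7)

The blue cube started near (10.6, 6.8) and ended near (9.7, 5.1).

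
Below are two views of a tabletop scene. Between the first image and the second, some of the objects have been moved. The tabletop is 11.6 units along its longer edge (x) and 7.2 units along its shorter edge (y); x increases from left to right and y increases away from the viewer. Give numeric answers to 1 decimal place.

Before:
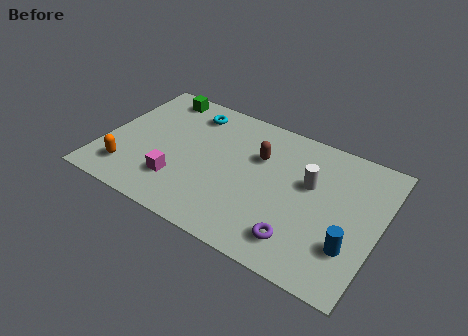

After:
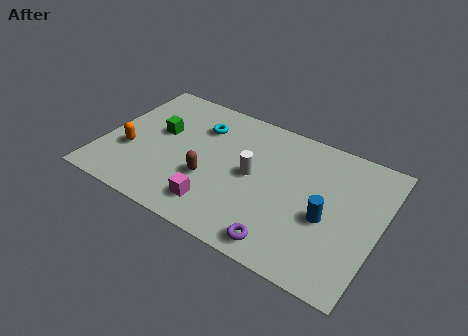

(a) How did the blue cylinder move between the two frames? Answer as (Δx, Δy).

(-1.1, 0.9)

The blue cylinder started near (10.6, 2.1) and ended near (9.5, 3.0).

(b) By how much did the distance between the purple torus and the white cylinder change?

+0.3

The distance was about 3.0 in the first image and 3.3 in the second, so they moved 0.3 units further apart.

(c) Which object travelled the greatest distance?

the brown capsule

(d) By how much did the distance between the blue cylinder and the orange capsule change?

-1.0

Before: roughly 9.3 units apart; after: 8.3. That's 1.0 units closer together.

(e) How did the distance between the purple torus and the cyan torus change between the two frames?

-0.9

They were about 7.0 units apart before and 6.1 after — 0.9 units closer together.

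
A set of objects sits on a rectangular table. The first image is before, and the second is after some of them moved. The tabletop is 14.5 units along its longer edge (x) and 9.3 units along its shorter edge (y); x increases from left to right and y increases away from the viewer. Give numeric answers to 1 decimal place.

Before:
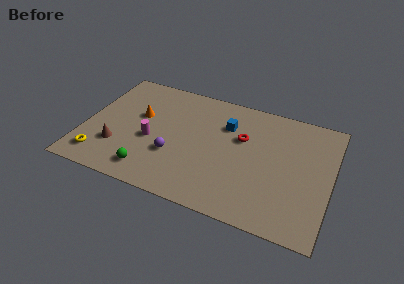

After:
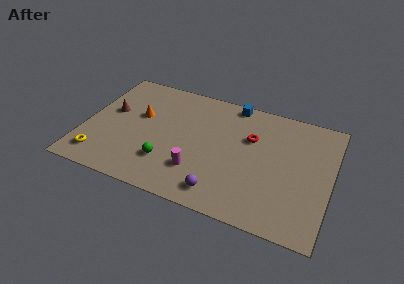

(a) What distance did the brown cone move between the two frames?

2.8

The brown cone moved from about (2.1, 2.7) to (1.4, 5.4), a distance of √(0.7² + 2.7²) ≈ 2.8.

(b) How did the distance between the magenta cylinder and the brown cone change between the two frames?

+4.0

Before: roughly 2.2 units apart; after: 6.2. That's 4.0 units further apart.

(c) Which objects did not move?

the orange cone and the yellow torus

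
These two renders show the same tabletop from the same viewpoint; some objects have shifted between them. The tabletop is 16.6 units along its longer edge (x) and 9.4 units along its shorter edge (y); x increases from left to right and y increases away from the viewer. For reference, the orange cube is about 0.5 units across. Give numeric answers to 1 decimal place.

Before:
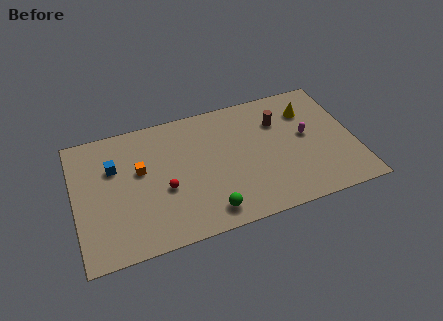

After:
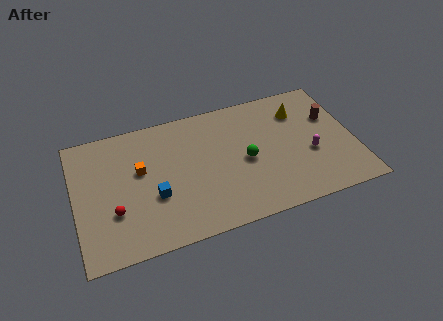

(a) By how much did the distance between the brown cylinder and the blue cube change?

+1.2

They were about 9.9 units apart before and 11.1 after — 1.2 units further apart.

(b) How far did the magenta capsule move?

1.4

The magenta capsule moved from about (13.8, 5.1) to (13.9, 3.7), a distance of √(0.1² + 1.4²) ≈ 1.4.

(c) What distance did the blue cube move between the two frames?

3.6

From (2.4, 6.3) to (4.6, 3.5), the blue cube covered √(2.2² + 2.8²) ≈ 3.6 units.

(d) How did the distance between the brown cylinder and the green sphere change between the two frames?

-1.5

They were about 7.1 units apart before and 5.6 after — 1.5 units closer together.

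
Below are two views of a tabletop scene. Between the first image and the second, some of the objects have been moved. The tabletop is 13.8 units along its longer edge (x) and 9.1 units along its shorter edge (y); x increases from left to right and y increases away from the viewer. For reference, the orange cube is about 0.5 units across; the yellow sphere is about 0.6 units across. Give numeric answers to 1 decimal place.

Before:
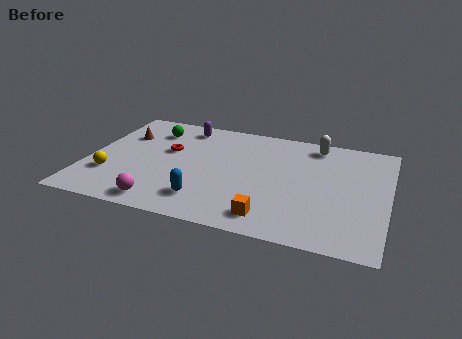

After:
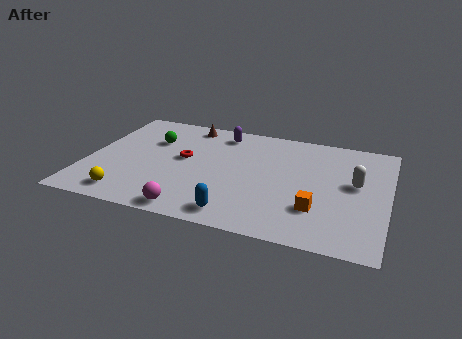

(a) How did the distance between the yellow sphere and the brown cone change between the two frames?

+3.4

The distance was about 3.6 in the first image and 7.0 in the second, so they moved 3.4 units further apart.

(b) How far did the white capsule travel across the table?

3.4

The white capsule moved from about (10.3, 7.9) to (12.3, 5.1), a distance of √(2.0² + 2.8²) ≈ 3.4.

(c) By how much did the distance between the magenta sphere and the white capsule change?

-1.2

Before: roughly 9.4 units apart; after: 8.2. That's 1.2 units closer together.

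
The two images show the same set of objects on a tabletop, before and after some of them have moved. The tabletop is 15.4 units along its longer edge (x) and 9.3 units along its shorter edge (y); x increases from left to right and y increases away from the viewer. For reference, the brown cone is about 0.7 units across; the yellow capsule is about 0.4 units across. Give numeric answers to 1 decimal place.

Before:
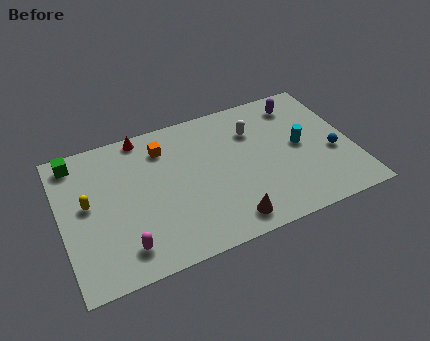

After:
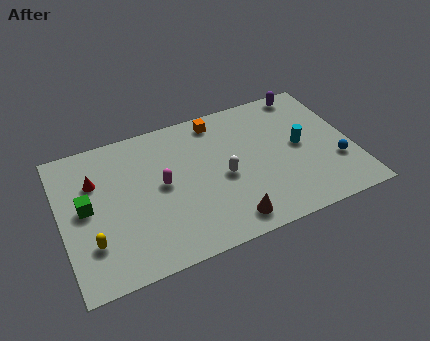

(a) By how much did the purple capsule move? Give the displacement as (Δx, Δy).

(0.5, 0.7)

The purple capsule started near (13.0, 7.7) and ended near (13.5, 8.4).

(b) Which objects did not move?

the brown cone and the cyan cylinder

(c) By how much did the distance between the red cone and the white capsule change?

+0.9

The distance was about 6.1 in the first image and 7.0 in the second, so they moved 0.9 units further apart.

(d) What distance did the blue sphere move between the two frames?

0.7

The blue sphere was near (14.3, 3.7) before and (14.4, 3.0) after, so it travelled √(0.1² + 0.7²) ≈ 0.7 units.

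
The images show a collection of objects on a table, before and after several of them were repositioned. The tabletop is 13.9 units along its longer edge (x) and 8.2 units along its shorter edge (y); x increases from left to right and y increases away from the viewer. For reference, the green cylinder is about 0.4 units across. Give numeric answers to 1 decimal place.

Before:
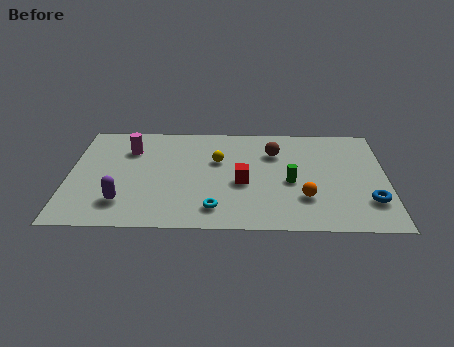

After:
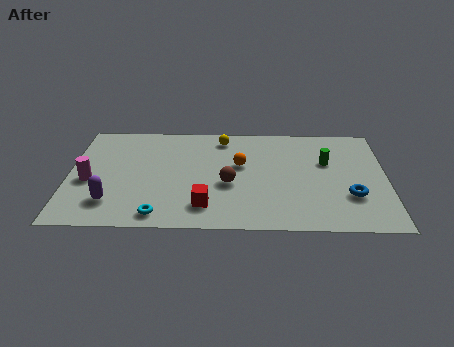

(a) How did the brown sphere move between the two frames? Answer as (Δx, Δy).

(-2.0, -2.5)

The brown sphere started near (9.0, 5.9) and ended near (7.0, 3.4).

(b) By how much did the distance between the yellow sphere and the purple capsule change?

+1.7

Before: roughly 5.3 units apart; after: 7.0. That's 1.7 units further apart.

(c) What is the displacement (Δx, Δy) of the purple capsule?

(-0.5, 0.0)

From the two frames, the purple capsule sits at roughly (2.4, 1.9) before and (1.9, 1.9) after.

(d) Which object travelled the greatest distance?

the orange sphere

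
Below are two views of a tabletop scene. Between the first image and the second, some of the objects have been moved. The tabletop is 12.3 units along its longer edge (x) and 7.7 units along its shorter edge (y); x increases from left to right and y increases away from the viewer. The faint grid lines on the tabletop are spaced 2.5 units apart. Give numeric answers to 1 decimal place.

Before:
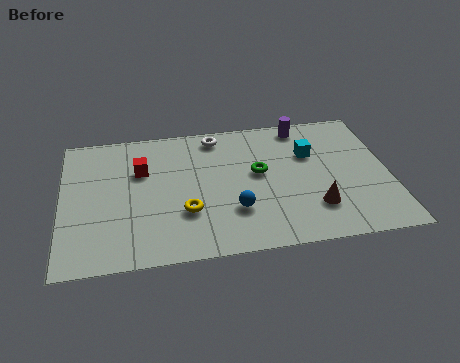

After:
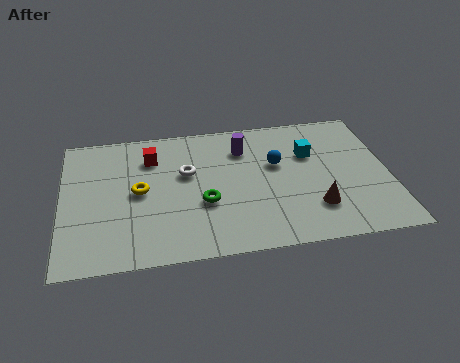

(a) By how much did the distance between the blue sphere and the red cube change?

+0.4

The distance was about 4.4 in the first image and 4.8 in the second, so they moved 0.4 units further apart.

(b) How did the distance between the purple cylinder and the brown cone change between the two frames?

-0.3

Before: roughly 4.8 units apart; after: 4.5. That's 0.3 units closer together.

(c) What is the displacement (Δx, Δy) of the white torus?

(-1.2, -2.0)

The white torus was at about (5.9, 6.7) and moved to about (4.7, 4.7).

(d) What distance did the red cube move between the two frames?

0.8

From (3.0, 5.1) to (3.4, 5.8), the red cube covered √(0.4² + 0.7²) ≈ 0.8 units.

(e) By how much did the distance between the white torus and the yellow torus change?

-2.4

They were about 4.4 units apart before and 2.0 after — 2.4 units closer together.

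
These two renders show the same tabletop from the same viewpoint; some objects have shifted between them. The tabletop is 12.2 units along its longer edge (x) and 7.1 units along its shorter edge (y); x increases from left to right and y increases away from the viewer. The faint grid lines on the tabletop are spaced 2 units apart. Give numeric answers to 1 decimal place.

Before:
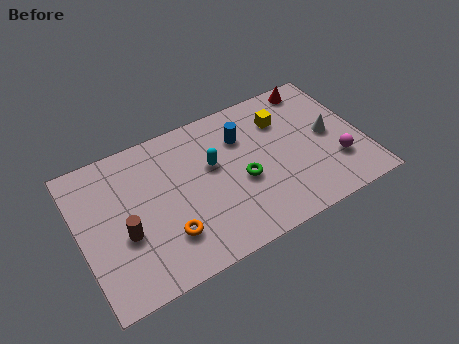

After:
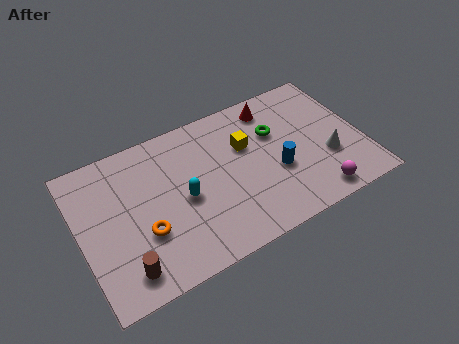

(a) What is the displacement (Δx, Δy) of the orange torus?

(-0.9, 0.6)

From the two frames, the orange torus sits at roughly (3.5, 1.9) before and (2.6, 2.5) after.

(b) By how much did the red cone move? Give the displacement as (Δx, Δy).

(-1.9, -0.3)

The red cone started near (10.6, 6.3) and ended near (8.7, 6.0).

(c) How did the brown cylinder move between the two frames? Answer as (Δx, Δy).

(-0.2, -1.6)

The brown cylinder started near (1.8, 2.8) and ended near (1.6, 1.2).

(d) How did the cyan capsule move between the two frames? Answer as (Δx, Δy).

(-1.4, -1.0)

The cyan capsule was at about (5.8, 4.3) and moved to about (4.4, 3.3).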